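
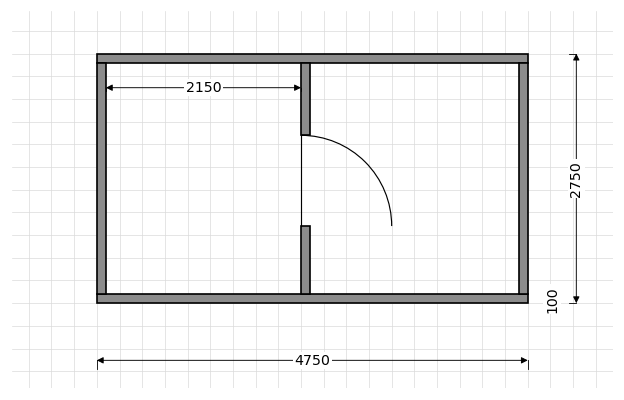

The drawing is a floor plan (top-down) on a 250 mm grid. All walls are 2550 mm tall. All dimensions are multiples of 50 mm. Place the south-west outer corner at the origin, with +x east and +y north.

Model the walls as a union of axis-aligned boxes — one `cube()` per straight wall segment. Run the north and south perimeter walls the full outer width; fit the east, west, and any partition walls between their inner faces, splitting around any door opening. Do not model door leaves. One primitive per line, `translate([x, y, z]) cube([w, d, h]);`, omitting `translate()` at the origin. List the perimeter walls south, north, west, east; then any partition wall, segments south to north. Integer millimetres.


cube([4750, 100, 2550]);
translate([0, 2650, 0]) cube([4750, 100, 2550]);
translate([0, 100, 0]) cube([100, 2550, 2550]);
translate([4650, 100, 0]) cube([100, 2550, 2550]);
translate([2250, 100, 0]) cube([100, 750, 2550]);
translate([2250, 1850, 0]) cube([100, 800, 2550]);


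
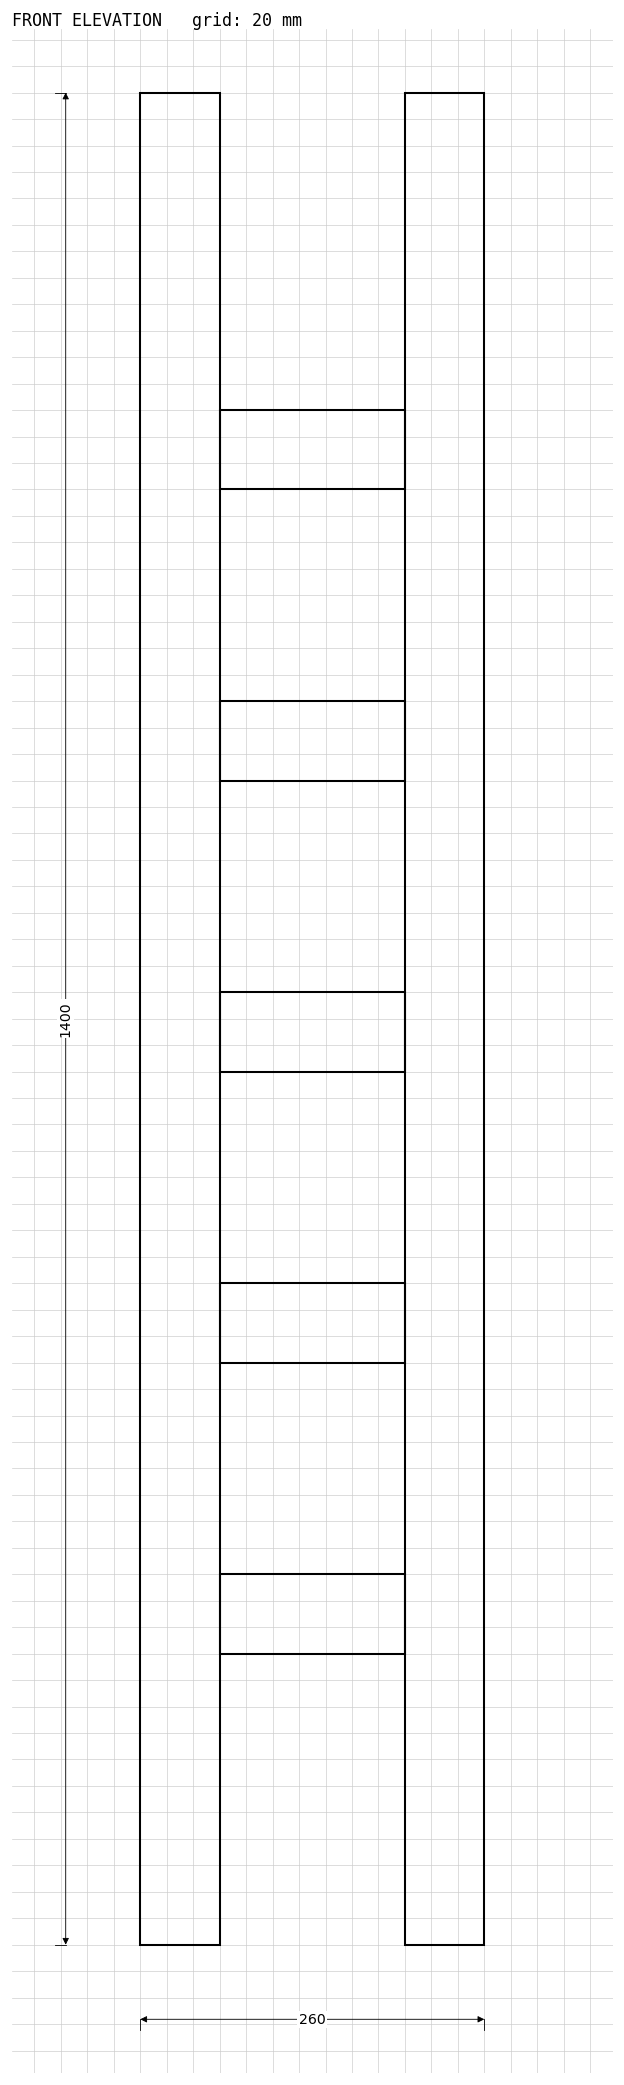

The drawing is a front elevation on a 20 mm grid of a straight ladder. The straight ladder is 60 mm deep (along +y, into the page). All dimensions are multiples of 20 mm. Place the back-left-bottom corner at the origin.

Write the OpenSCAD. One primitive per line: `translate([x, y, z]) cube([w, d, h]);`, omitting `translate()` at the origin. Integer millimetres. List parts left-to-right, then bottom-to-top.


cube([60, 60, 1400]);
translate([60, 0, 220]) cube([140, 60, 60]);
translate([60, 0, 440]) cube([140, 60, 60]);
translate([60, 0, 660]) cube([140, 60, 60]);
translate([60, 0, 880]) cube([140, 60, 60]);
translate([60, 0, 1100]) cube([140, 60, 60]);
translate([200, 0, 0]) cube([60, 60, 1400]);


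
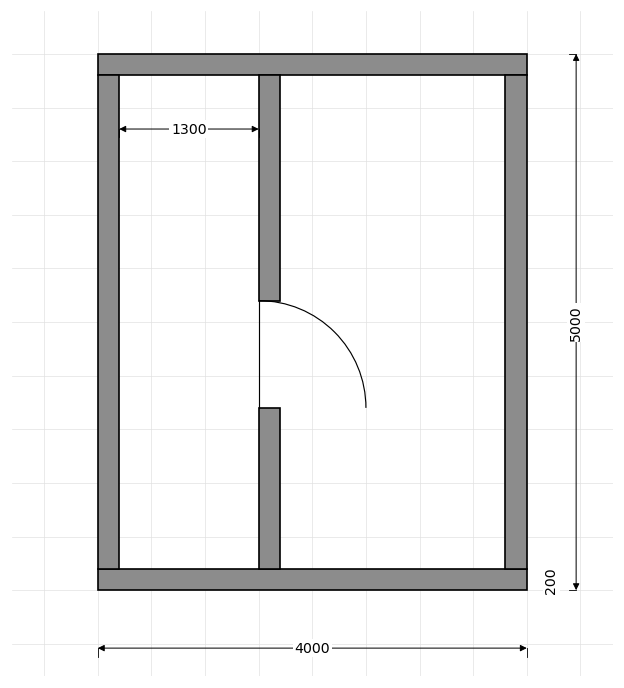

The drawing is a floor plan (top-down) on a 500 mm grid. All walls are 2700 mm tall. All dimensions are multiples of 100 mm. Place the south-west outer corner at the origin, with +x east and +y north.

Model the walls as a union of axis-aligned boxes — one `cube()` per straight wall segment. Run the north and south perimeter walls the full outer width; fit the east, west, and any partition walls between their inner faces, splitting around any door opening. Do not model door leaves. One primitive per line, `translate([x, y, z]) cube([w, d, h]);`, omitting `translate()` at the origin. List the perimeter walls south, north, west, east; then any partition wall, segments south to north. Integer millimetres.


cube([4000, 200, 2700]);
translate([0, 4800, 0]) cube([4000, 200, 2700]);
translate([0, 200, 0]) cube([200, 4600, 2700]);
translate([3800, 200, 0]) cube([200, 4600, 2700]);
translate([1500, 200, 0]) cube([200, 1500, 2700]);
translate([1500, 2700, 0]) cube([200, 2100, 2700]);


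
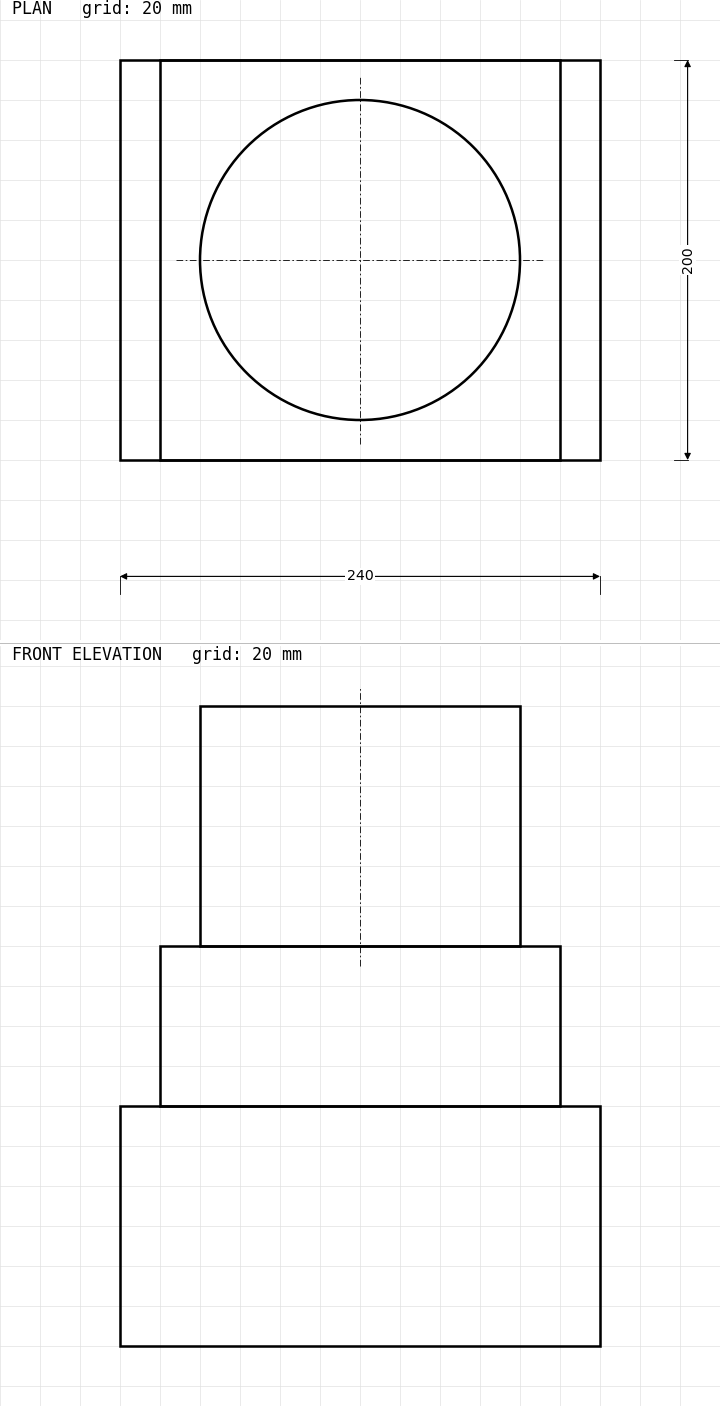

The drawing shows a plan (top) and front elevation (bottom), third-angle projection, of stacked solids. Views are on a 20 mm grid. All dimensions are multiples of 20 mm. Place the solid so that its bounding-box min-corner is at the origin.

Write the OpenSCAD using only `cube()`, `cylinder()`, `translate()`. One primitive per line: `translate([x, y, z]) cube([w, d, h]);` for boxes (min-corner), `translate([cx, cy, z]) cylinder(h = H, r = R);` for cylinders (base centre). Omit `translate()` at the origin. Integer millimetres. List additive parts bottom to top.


cube([240, 200, 120]);
translate([20, 0, 120]) cube([200, 200, 80]);
translate([120, 100, 200]) cylinder(h = 120, r = 80);


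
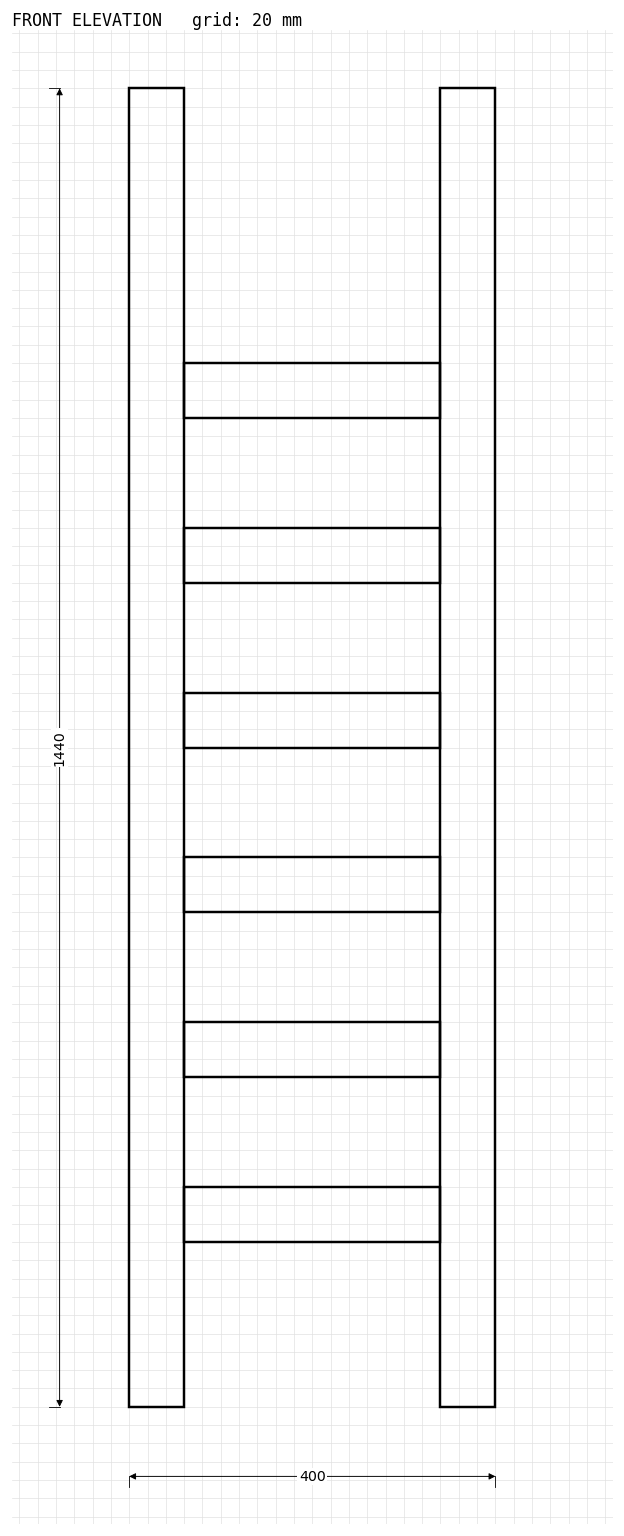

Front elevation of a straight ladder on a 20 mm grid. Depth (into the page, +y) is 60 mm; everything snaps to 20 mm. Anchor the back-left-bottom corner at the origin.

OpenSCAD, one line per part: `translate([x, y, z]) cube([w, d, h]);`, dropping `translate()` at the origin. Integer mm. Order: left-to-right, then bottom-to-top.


cube([60, 60, 1440]);
translate([60, 0, 180]) cube([280, 60, 60]);
translate([60, 0, 360]) cube([280, 60, 60]);
translate([60, 0, 540]) cube([280, 60, 60]);
translate([60, 0, 720]) cube([280, 60, 60]);
translate([60, 0, 900]) cube([280, 60, 60]);
translate([60, 0, 1080]) cube([280, 60, 60]);
translate([340, 0, 0]) cube([60, 60, 1440]);


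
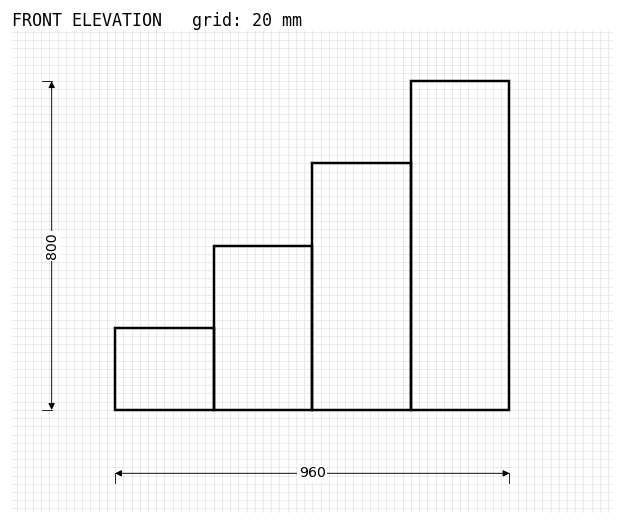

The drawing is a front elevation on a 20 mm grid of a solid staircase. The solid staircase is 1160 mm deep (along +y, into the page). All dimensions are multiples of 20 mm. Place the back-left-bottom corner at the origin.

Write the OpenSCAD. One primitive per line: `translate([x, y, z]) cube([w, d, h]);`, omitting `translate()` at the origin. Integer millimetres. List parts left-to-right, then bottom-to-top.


cube([240, 1160, 200]);
translate([240, 0, 0]) cube([240, 1160, 400]);
translate([480, 0, 0]) cube([240, 1160, 600]);
translate([720, 0, 0]) cube([240, 1160, 800]);


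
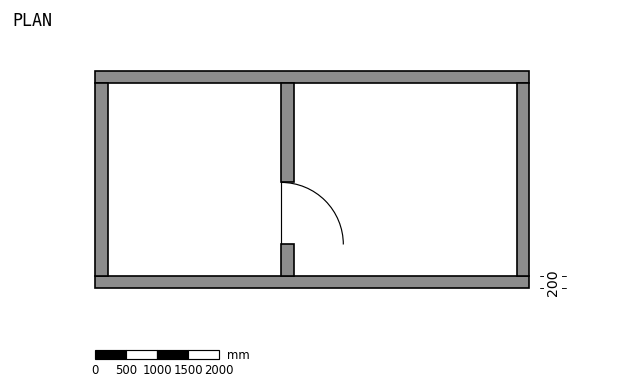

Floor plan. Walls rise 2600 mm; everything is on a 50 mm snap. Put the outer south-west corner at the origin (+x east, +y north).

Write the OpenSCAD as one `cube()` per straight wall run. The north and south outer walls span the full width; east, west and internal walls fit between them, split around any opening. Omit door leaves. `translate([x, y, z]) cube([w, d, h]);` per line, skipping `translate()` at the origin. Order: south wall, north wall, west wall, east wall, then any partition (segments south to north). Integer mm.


cube([7000, 200, 2600]);
translate([0, 3300, 0]) cube([7000, 200, 2600]);
translate([0, 200, 0]) cube([200, 3100, 2600]);
translate([6800, 200, 0]) cube([200, 3100, 2600]);
translate([3000, 200, 0]) cube([200, 500, 2600]);
translate([3000, 1700, 0]) cube([200, 1600, 2600]);


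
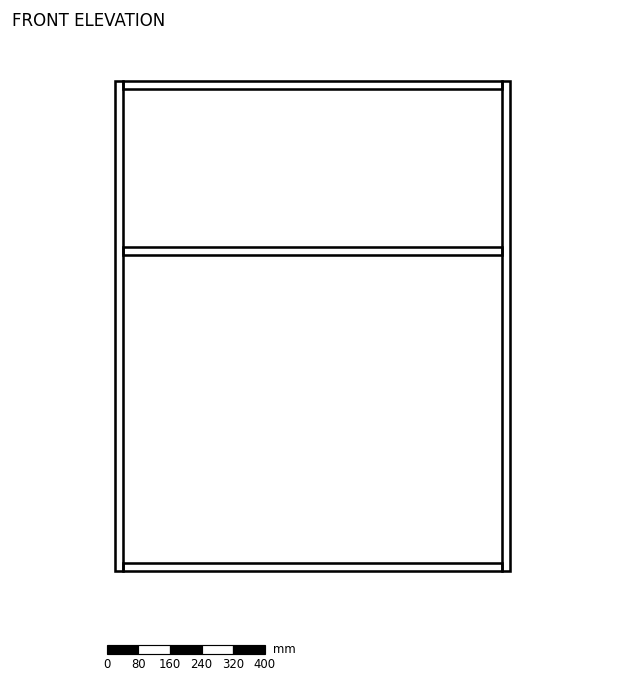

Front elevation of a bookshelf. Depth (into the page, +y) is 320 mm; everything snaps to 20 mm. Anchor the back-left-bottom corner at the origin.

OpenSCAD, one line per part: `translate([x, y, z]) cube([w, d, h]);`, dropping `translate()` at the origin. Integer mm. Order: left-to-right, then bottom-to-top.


cube([20, 320, 1240]);
translate([20, 0, 0]) cube([960, 320, 20]);
translate([20, 0, 800]) cube([960, 320, 20]);
translate([20, 0, 1220]) cube([960, 320, 20]);
translate([980, 0, 0]) cube([20, 320, 1240]);


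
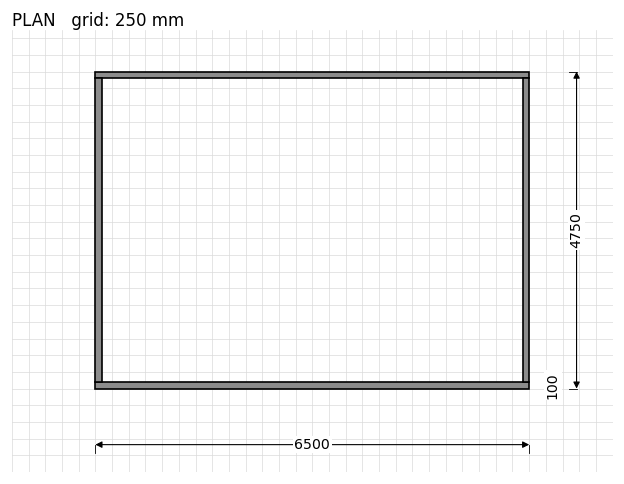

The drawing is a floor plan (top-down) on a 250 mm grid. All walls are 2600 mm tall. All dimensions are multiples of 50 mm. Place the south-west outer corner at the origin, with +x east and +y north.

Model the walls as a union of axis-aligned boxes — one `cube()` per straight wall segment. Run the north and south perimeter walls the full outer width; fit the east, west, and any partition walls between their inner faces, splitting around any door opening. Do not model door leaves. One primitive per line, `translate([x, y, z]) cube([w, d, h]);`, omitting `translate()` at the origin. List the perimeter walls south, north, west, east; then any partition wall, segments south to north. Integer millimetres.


cube([6500, 100, 2600]);
translate([0, 4650, 0]) cube([6500, 100, 2600]);
translate([0, 100, 0]) cube([100, 4550, 2600]);
translate([6400, 100, 0]) cube([100, 4550, 2600]);


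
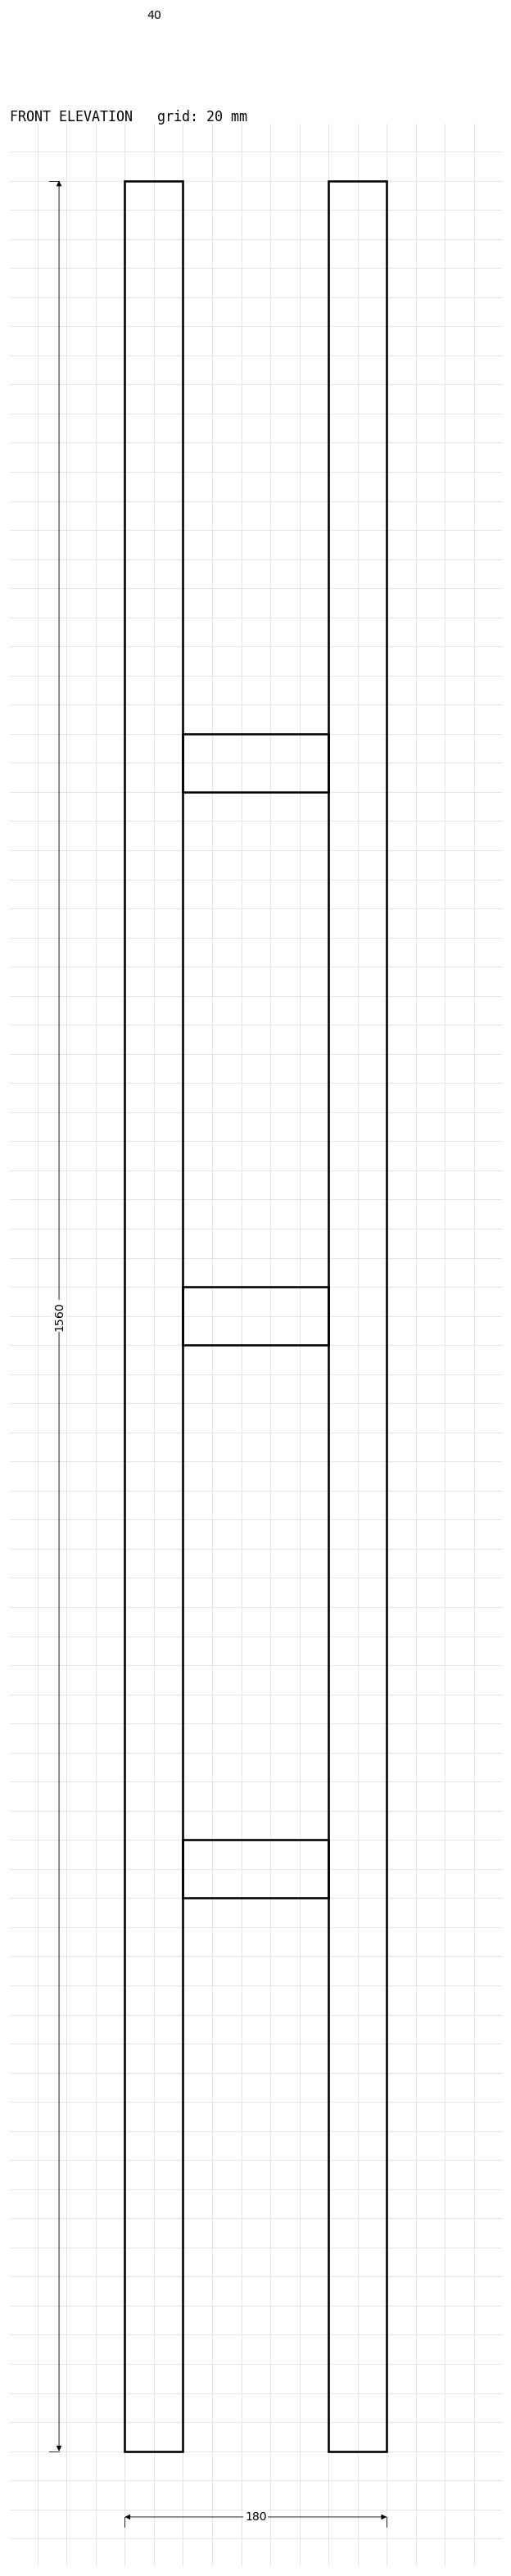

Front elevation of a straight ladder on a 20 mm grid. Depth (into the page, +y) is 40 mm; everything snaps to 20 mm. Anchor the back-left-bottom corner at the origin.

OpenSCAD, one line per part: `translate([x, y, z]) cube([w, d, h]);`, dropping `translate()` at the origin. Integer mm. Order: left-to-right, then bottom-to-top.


cube([40, 40, 1560]);
translate([40, 0, 380]) cube([100, 40, 40]);
translate([40, 0, 760]) cube([100, 40, 40]);
translate([40, 0, 1140]) cube([100, 40, 40]);
translate([140, 0, 0]) cube([40, 40, 1560]);


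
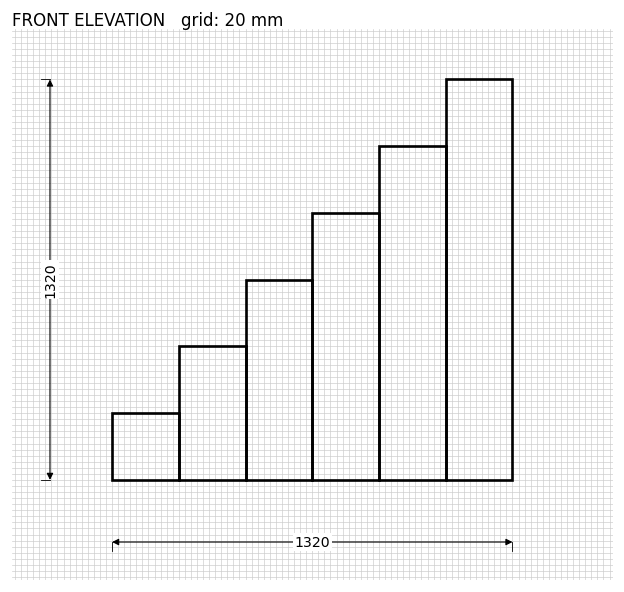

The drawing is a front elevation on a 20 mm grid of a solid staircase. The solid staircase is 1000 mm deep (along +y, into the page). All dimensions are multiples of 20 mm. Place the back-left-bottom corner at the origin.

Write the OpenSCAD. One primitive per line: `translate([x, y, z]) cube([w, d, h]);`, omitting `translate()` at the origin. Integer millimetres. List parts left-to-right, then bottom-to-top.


cube([220, 1000, 220]);
translate([220, 0, 0]) cube([220, 1000, 440]);
translate([440, 0, 0]) cube([220, 1000, 660]);
translate([660, 0, 0]) cube([220, 1000, 880]);
translate([880, 0, 0]) cube([220, 1000, 1100]);
translate([1100, 0, 0]) cube([220, 1000, 1320]);


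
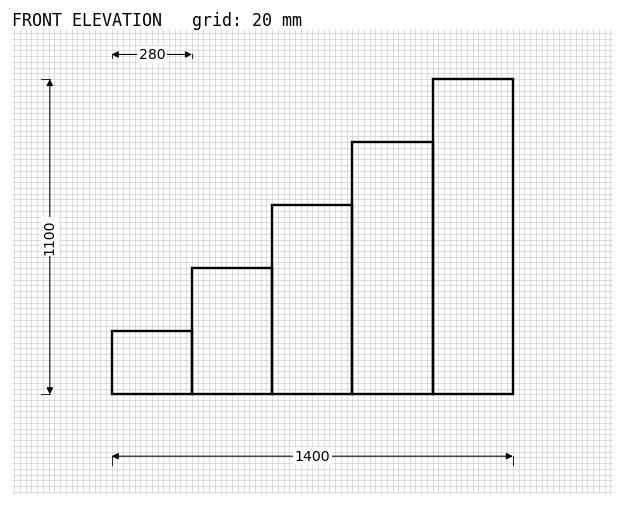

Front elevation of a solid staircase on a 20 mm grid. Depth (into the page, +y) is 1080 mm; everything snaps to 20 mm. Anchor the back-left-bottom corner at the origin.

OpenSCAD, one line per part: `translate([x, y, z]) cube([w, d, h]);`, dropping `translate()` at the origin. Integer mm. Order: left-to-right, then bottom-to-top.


cube([280, 1080, 220]);
translate([280, 0, 0]) cube([280, 1080, 440]);
translate([560, 0, 0]) cube([280, 1080, 660]);
translate([840, 0, 0]) cube([280, 1080, 880]);
translate([1120, 0, 0]) cube([280, 1080, 1100]);


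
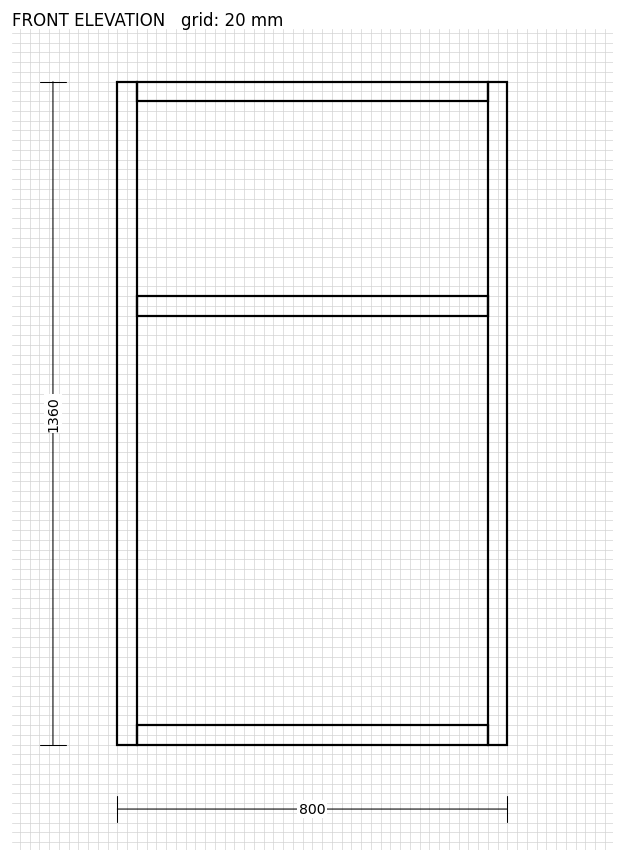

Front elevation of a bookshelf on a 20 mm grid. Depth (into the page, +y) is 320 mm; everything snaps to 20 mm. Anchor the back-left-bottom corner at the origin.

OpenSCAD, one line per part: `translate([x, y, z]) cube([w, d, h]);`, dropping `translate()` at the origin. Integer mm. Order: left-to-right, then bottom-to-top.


cube([40, 320, 1360]);
translate([40, 0, 0]) cube([720, 320, 40]);
translate([40, 0, 880]) cube([720, 320, 40]);
translate([40, 0, 1320]) cube([720, 320, 40]);
translate([760, 0, 0]) cube([40, 320, 1360]);


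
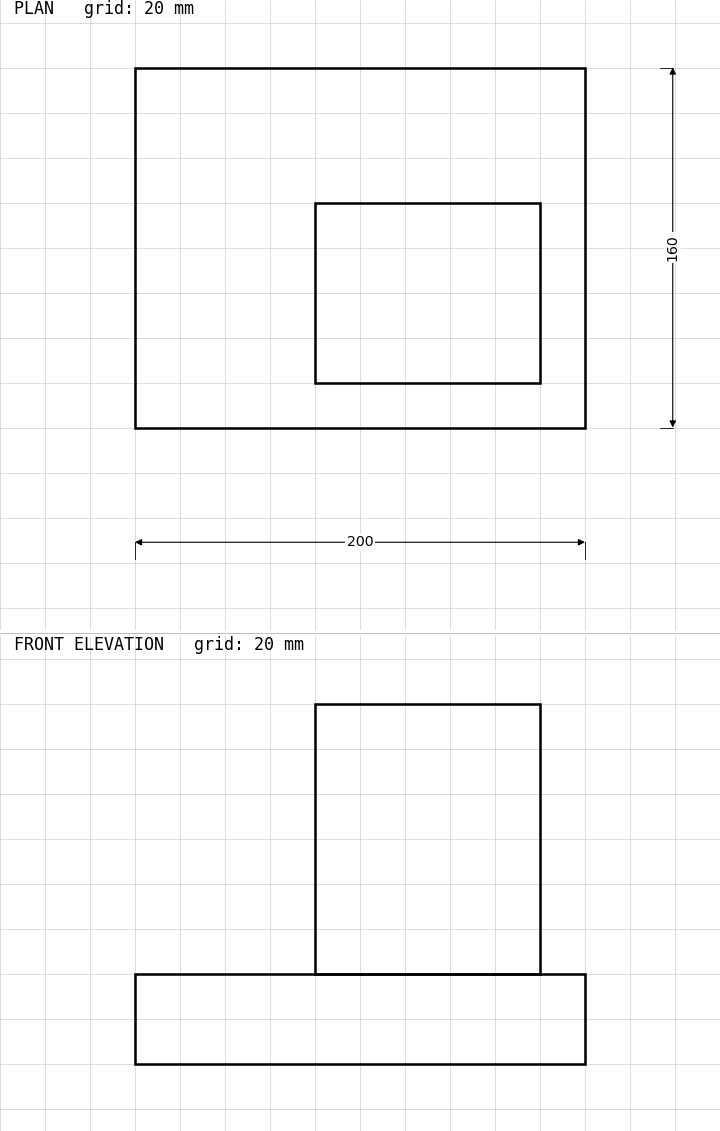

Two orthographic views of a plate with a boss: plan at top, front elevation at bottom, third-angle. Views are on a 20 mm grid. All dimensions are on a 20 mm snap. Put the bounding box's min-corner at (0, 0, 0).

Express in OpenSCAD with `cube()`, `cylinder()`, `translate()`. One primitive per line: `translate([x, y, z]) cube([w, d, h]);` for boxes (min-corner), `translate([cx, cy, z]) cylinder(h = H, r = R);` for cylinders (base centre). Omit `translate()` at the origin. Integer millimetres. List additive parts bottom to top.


cube([200, 160, 40]);
translate([80, 20, 40]) cube([100, 80, 120]);


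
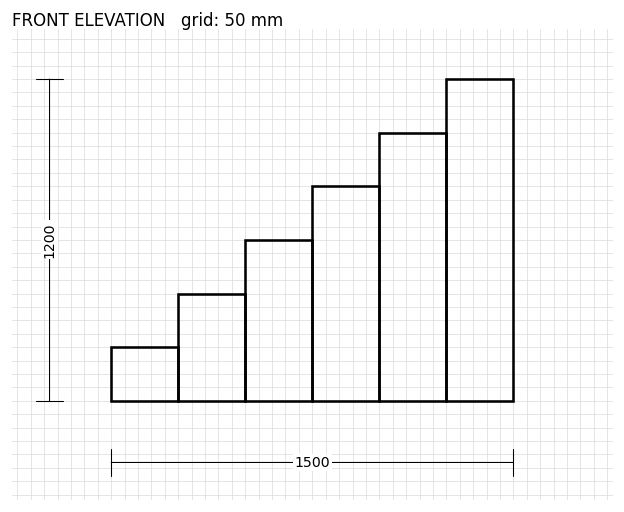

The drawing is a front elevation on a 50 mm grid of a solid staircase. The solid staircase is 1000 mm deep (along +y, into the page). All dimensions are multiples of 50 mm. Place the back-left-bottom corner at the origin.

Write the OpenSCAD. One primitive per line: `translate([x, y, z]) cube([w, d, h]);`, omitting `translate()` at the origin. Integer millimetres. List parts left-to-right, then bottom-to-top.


cube([250, 1000, 200]);
translate([250, 0, 0]) cube([250, 1000, 400]);
translate([500, 0, 0]) cube([250, 1000, 600]);
translate([750, 0, 0]) cube([250, 1000, 800]);
translate([1000, 0, 0]) cube([250, 1000, 1000]);
translate([1250, 0, 0]) cube([250, 1000, 1200]);


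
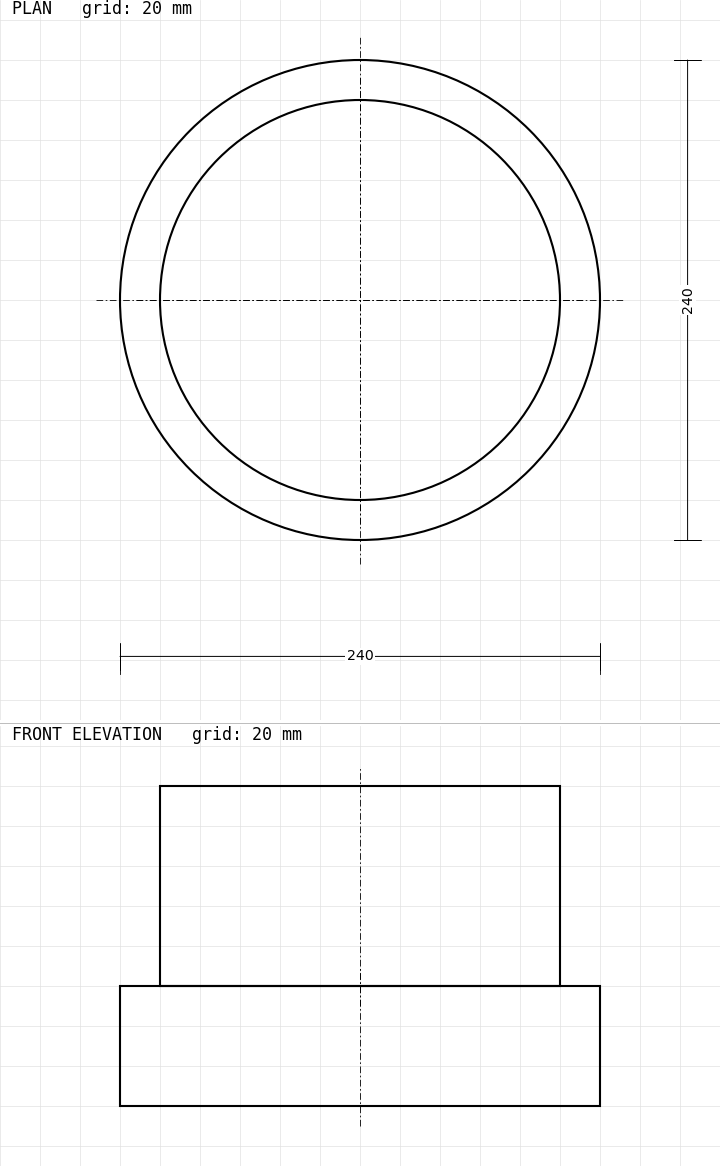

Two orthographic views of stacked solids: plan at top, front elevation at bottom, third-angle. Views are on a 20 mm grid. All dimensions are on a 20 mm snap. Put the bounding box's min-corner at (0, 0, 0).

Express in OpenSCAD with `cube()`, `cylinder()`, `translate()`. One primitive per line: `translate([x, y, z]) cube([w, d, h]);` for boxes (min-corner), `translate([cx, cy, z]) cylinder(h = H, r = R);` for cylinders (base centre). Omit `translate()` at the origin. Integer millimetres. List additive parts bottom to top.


translate([120, 120, 0]) cylinder(h = 60, r = 120);
translate([120, 120, 60]) cylinder(h = 100, r = 100);


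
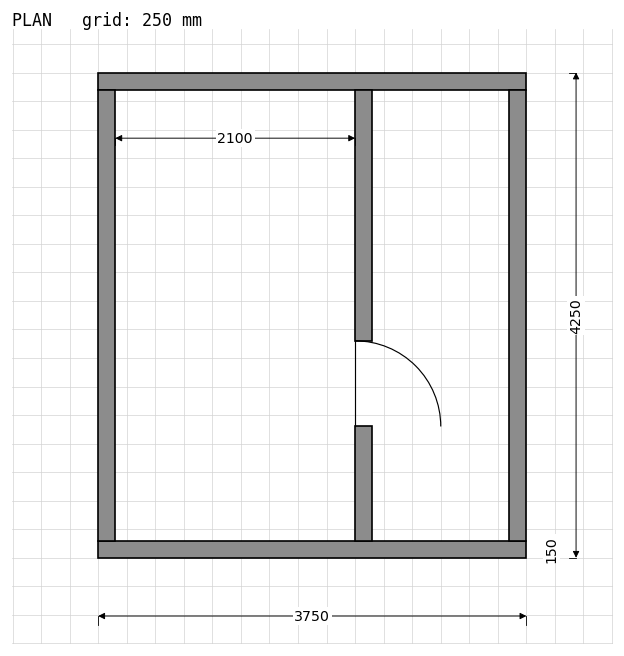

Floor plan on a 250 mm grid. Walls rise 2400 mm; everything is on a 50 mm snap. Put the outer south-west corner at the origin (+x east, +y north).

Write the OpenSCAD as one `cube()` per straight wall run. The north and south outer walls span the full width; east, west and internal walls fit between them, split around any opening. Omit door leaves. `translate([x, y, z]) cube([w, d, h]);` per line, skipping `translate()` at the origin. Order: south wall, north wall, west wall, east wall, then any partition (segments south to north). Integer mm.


cube([3750, 150, 2400]);
translate([0, 4100, 0]) cube([3750, 150, 2400]);
translate([0, 150, 0]) cube([150, 3950, 2400]);
translate([3600, 150, 0]) cube([150, 3950, 2400]);
translate([2250, 150, 0]) cube([150, 1000, 2400]);
translate([2250, 1900, 0]) cube([150, 2200, 2400]);


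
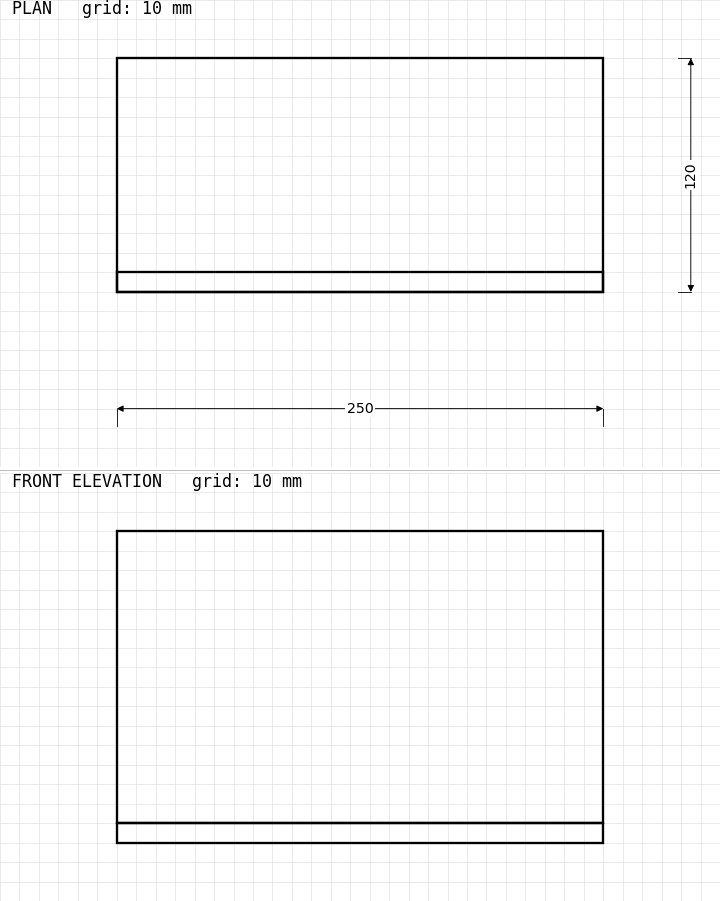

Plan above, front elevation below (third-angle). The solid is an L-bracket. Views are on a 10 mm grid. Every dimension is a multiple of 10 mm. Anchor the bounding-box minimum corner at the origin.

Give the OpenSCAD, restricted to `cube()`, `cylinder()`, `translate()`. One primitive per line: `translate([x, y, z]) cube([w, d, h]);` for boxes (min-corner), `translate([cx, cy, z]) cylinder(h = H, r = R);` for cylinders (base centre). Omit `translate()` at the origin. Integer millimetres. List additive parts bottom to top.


cube([250, 120, 10]);
translate([0, 0, 10]) cube([250, 10, 150]);


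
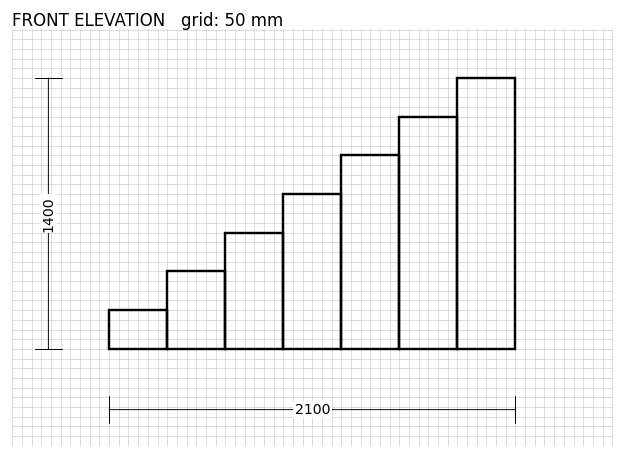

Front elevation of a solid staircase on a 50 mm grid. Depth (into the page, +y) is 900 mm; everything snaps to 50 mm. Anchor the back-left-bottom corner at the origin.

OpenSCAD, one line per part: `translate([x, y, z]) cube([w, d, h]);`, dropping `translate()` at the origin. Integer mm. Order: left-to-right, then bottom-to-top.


cube([300, 900, 200]);
translate([300, 0, 0]) cube([300, 900, 400]);
translate([600, 0, 0]) cube([300, 900, 600]);
translate([900, 0, 0]) cube([300, 900, 800]);
translate([1200, 0, 0]) cube([300, 900, 1000]);
translate([1500, 0, 0]) cube([300, 900, 1200]);
translate([1800, 0, 0]) cube([300, 900, 1400]);


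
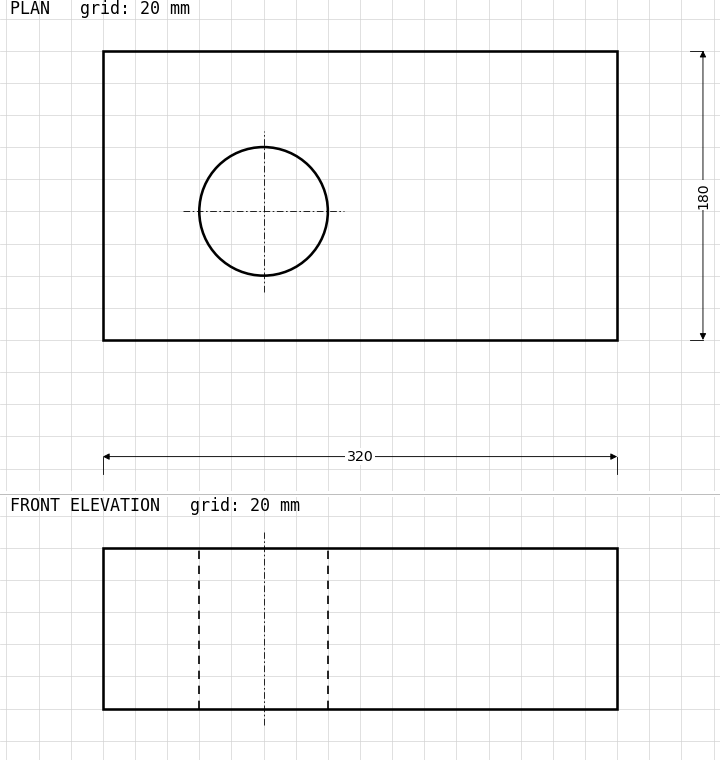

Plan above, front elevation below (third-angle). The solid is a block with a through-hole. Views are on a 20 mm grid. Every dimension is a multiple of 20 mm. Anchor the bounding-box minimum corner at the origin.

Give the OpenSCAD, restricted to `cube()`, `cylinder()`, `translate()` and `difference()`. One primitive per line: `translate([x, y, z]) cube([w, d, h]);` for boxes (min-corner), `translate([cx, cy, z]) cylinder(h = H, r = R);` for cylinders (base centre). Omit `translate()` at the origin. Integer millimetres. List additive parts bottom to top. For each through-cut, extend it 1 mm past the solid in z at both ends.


difference() {
  cube([320, 180, 100]);
  translate([100, 80, -1]) cylinder(h = 102, r = 40);
}


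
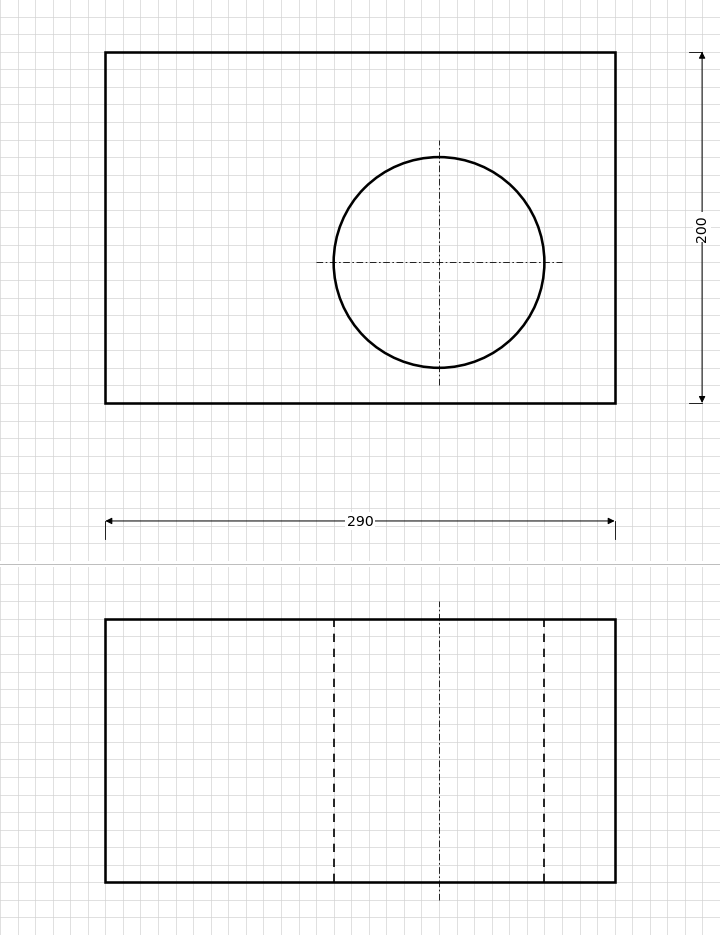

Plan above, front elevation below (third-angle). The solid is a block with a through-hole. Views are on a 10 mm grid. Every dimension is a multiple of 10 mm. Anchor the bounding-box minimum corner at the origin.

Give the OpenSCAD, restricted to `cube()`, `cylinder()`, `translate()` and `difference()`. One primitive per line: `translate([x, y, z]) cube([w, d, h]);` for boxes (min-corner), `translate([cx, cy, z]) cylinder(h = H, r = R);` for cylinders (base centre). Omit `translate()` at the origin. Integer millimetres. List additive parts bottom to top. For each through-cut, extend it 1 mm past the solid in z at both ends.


difference() {
  cube([290, 200, 150]);
  translate([190, 80, -1]) cylinder(h = 152, r = 60);
}


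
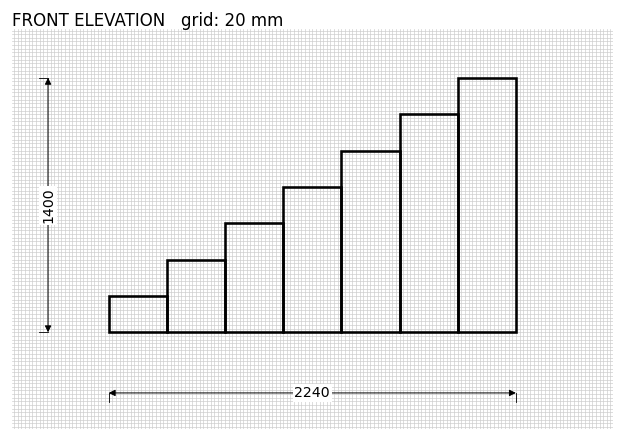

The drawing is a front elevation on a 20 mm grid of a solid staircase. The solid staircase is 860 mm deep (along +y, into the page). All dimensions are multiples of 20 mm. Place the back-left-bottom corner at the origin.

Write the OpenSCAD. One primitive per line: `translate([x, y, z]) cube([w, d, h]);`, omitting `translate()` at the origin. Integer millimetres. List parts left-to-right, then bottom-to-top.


cube([320, 860, 200]);
translate([320, 0, 0]) cube([320, 860, 400]);
translate([640, 0, 0]) cube([320, 860, 600]);
translate([960, 0, 0]) cube([320, 860, 800]);
translate([1280, 0, 0]) cube([320, 860, 1000]);
translate([1600, 0, 0]) cube([320, 860, 1200]);
translate([1920, 0, 0]) cube([320, 860, 1400]);


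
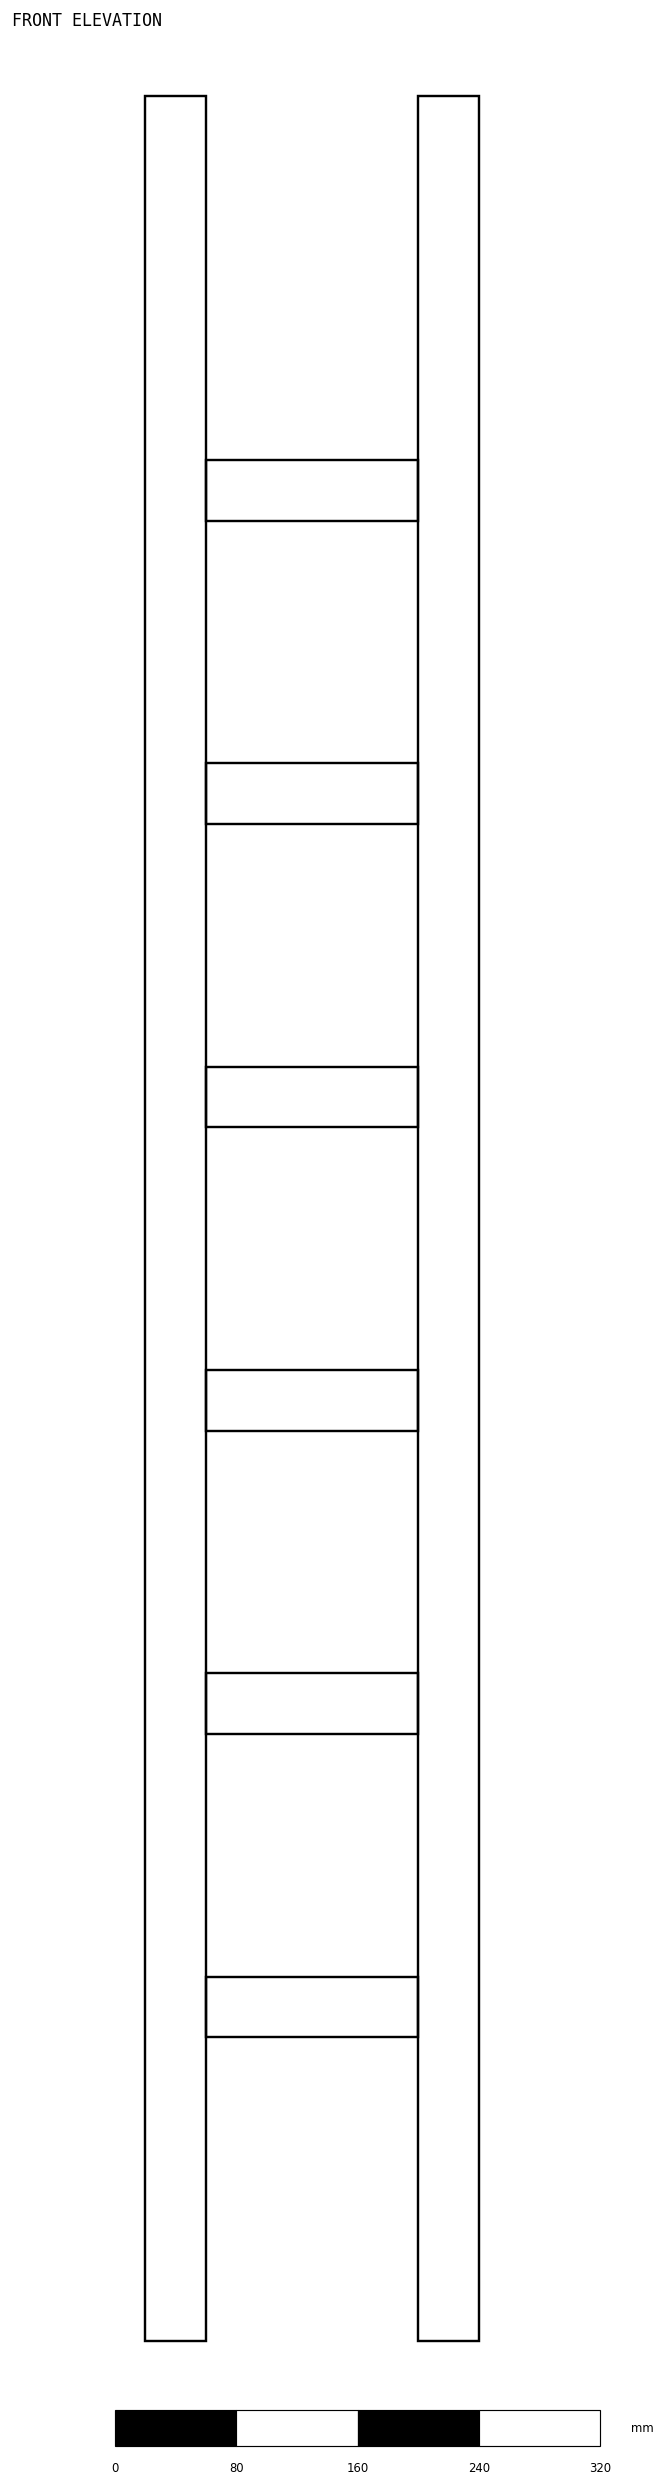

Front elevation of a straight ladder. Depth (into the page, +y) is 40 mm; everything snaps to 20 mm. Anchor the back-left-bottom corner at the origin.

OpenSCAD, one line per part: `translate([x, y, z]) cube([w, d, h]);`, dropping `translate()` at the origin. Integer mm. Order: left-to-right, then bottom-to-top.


cube([40, 40, 1480]);
translate([40, 0, 200]) cube([140, 40, 40]);
translate([40, 0, 400]) cube([140, 40, 40]);
translate([40, 0, 600]) cube([140, 40, 40]);
translate([40, 0, 800]) cube([140, 40, 40]);
translate([40, 0, 1000]) cube([140, 40, 40]);
translate([40, 0, 1200]) cube([140, 40, 40]);
translate([180, 0, 0]) cube([40, 40, 1480]);


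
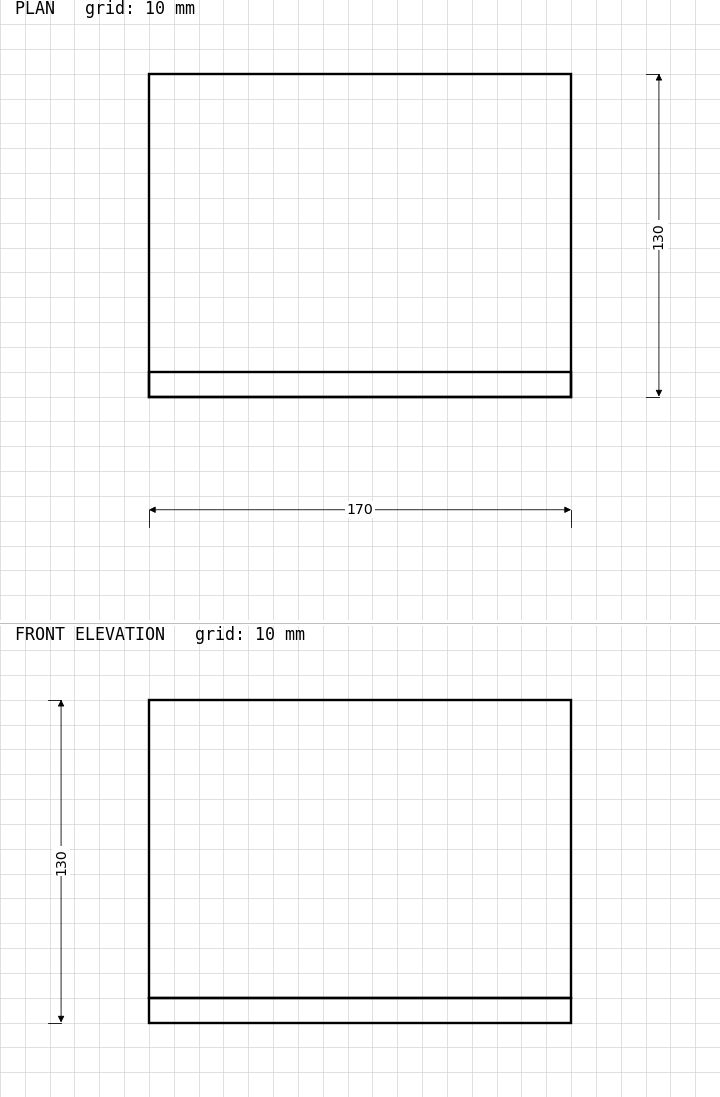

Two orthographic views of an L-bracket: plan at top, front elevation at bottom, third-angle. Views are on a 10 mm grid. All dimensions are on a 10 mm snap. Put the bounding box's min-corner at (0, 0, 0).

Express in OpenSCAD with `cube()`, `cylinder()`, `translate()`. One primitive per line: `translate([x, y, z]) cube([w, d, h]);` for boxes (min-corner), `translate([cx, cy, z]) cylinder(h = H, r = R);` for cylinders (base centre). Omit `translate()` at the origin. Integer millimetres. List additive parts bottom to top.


cube([170, 130, 10]);
translate([0, 0, 10]) cube([170, 10, 120]);


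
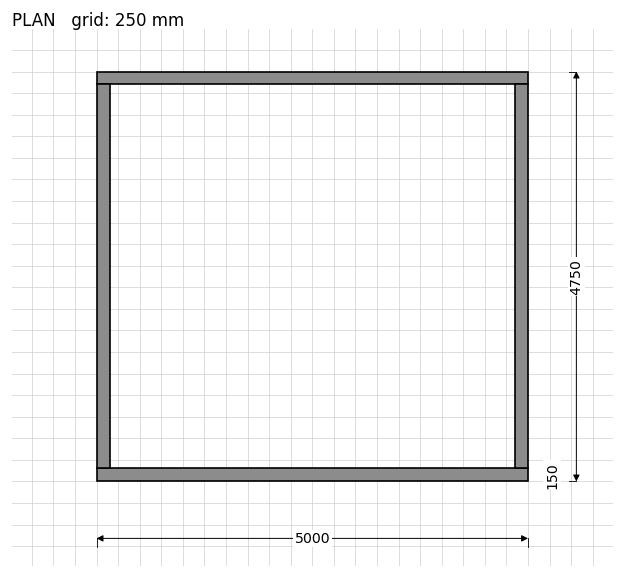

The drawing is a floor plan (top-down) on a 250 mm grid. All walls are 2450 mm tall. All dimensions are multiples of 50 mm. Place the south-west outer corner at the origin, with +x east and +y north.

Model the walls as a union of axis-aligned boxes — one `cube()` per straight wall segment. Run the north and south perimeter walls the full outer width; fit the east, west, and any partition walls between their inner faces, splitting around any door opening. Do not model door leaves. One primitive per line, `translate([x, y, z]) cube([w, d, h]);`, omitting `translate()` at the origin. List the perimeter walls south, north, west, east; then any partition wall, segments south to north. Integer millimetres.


cube([5000, 150, 2450]);
translate([0, 4600, 0]) cube([5000, 150, 2450]);
translate([0, 150, 0]) cube([150, 4450, 2450]);
translate([4850, 150, 0]) cube([150, 4450, 2450]);


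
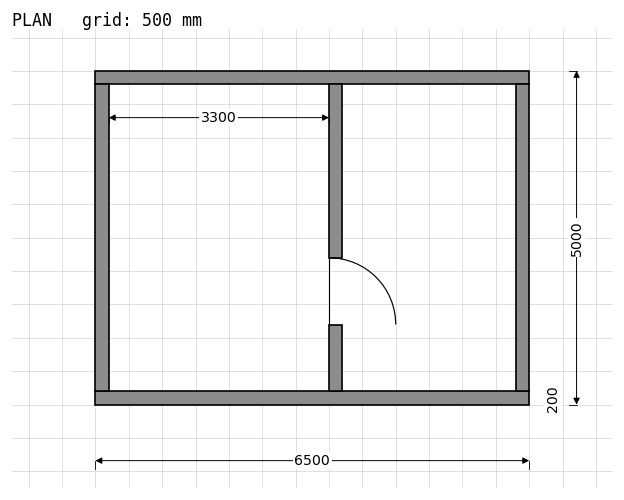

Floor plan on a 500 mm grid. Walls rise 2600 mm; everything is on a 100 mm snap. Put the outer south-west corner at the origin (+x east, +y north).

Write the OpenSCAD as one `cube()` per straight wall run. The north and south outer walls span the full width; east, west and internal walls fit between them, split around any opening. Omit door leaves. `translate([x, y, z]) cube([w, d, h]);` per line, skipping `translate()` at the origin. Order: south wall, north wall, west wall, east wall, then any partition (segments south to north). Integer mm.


cube([6500, 200, 2600]);
translate([0, 4800, 0]) cube([6500, 200, 2600]);
translate([0, 200, 0]) cube([200, 4600, 2600]);
translate([6300, 200, 0]) cube([200, 4600, 2600]);
translate([3500, 200, 0]) cube([200, 1000, 2600]);
translate([3500, 2200, 0]) cube([200, 2600, 2600]);


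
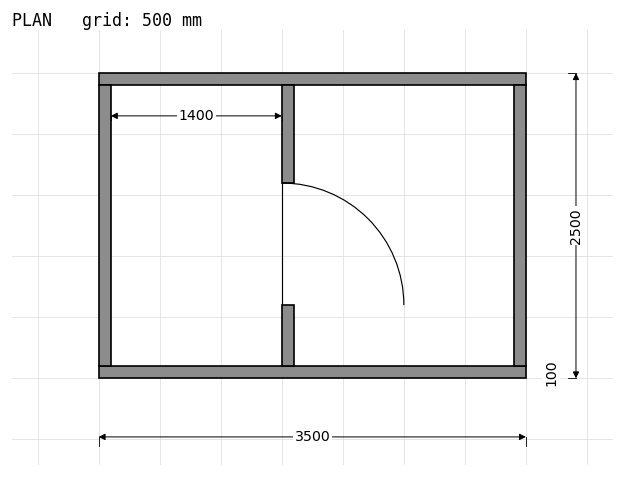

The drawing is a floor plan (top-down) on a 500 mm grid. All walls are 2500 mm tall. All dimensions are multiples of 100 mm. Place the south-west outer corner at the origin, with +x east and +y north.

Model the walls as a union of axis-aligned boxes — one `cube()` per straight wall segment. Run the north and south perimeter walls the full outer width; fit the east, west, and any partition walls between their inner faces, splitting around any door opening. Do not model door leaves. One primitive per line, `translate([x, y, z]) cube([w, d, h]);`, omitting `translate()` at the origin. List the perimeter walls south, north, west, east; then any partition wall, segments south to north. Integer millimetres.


cube([3500, 100, 2500]);
translate([0, 2400, 0]) cube([3500, 100, 2500]);
translate([0, 100, 0]) cube([100, 2300, 2500]);
translate([3400, 100, 0]) cube([100, 2300, 2500]);
translate([1500, 100, 0]) cube([100, 500, 2500]);
translate([1500, 1600, 0]) cube([100, 800, 2500]);


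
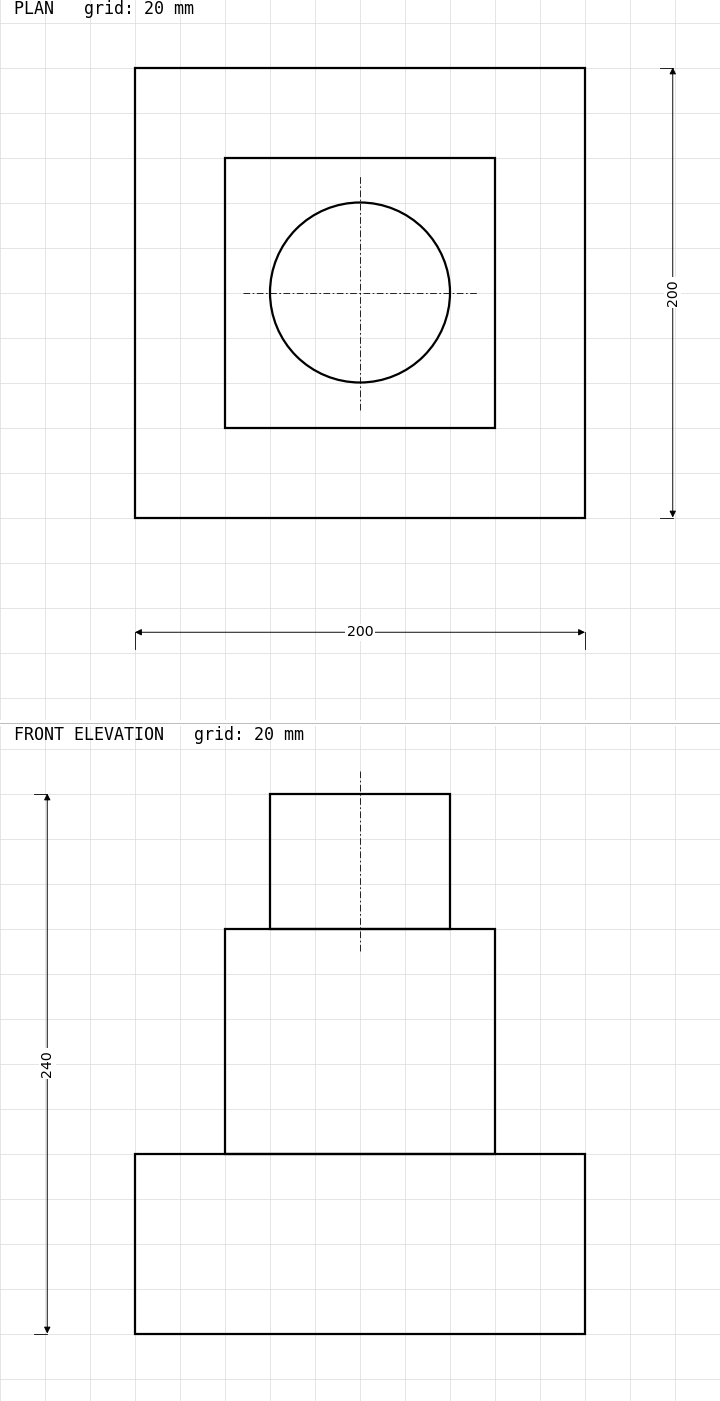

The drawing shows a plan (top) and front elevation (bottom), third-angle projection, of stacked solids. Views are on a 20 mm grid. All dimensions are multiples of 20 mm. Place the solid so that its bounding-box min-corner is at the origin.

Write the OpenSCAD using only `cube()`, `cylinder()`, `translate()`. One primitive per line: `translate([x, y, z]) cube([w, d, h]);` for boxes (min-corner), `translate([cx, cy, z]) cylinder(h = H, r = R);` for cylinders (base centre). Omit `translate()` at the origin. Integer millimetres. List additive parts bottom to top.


cube([200, 200, 80]);
translate([40, 40, 80]) cube([120, 120, 100]);
translate([100, 100, 180]) cylinder(h = 60, r = 40);


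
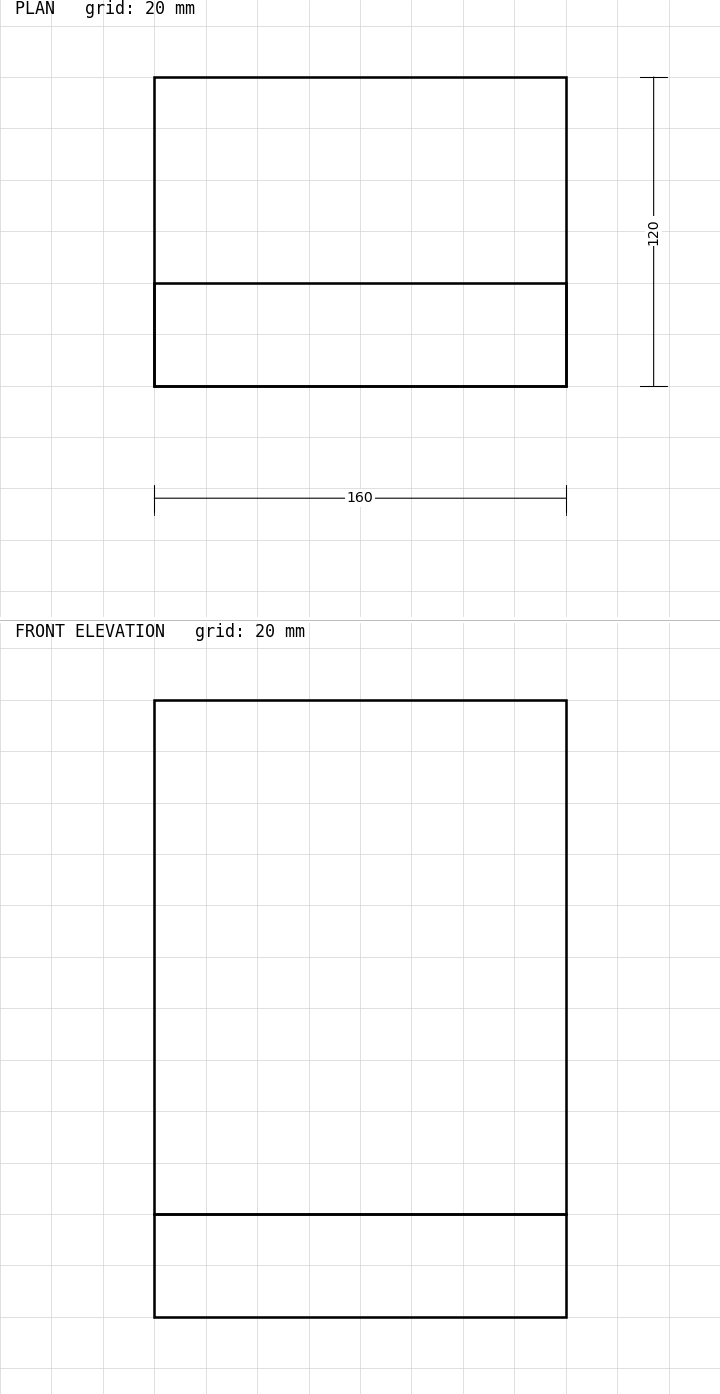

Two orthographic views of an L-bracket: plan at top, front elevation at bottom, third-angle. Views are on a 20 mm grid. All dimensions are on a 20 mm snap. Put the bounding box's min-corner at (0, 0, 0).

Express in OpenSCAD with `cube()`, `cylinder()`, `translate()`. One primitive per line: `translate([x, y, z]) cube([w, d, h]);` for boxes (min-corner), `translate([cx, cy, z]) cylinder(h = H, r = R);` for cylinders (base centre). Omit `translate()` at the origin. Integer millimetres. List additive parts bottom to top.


cube([160, 120, 40]);
translate([0, 0, 40]) cube([160, 40, 200]);


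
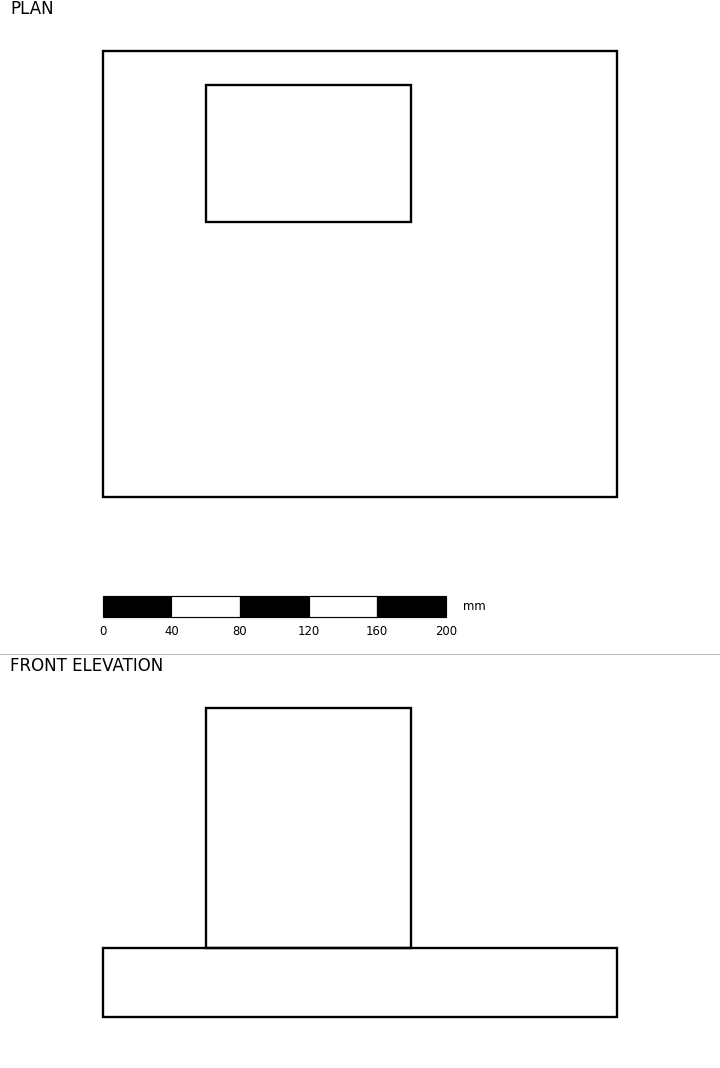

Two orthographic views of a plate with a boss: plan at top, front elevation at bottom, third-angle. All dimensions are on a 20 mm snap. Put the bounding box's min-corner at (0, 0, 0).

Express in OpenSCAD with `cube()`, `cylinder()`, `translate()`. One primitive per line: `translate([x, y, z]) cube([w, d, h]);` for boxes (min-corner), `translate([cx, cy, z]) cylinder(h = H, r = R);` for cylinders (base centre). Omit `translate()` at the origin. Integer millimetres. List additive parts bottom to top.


cube([300, 260, 40]);
translate([60, 160, 40]) cube([120, 80, 140]);


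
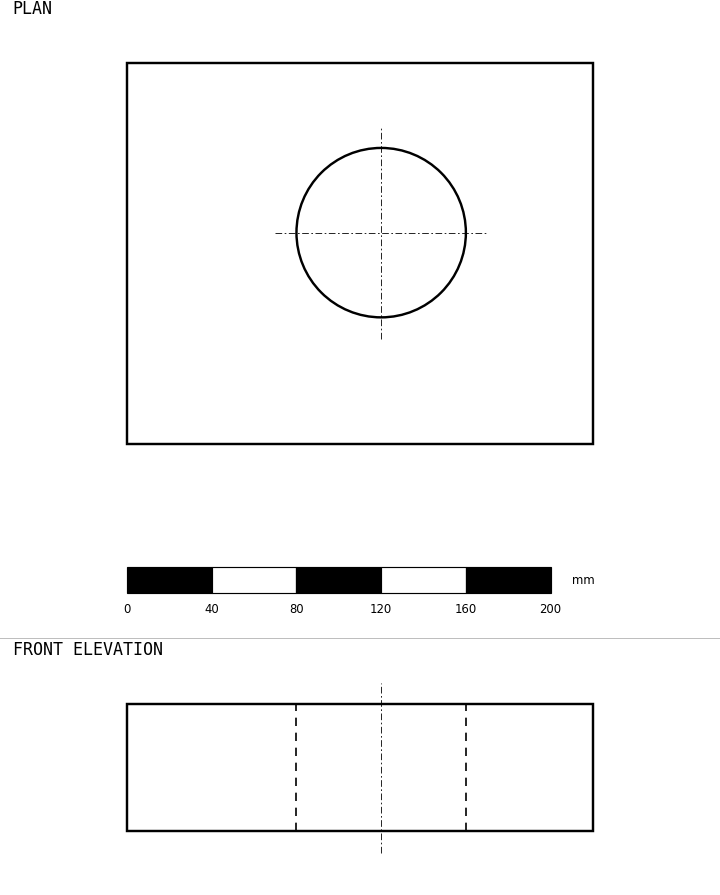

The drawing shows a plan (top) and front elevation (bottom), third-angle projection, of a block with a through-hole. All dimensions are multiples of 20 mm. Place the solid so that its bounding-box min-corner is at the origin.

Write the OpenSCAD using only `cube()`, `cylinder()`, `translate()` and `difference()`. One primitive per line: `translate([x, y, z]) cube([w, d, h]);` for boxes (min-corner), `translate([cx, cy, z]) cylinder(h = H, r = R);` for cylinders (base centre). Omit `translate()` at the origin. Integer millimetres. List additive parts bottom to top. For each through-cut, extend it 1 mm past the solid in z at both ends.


difference() {
  cube([220, 180, 60]);
  translate([120, 100, -1]) cylinder(h = 62, r = 40);
}


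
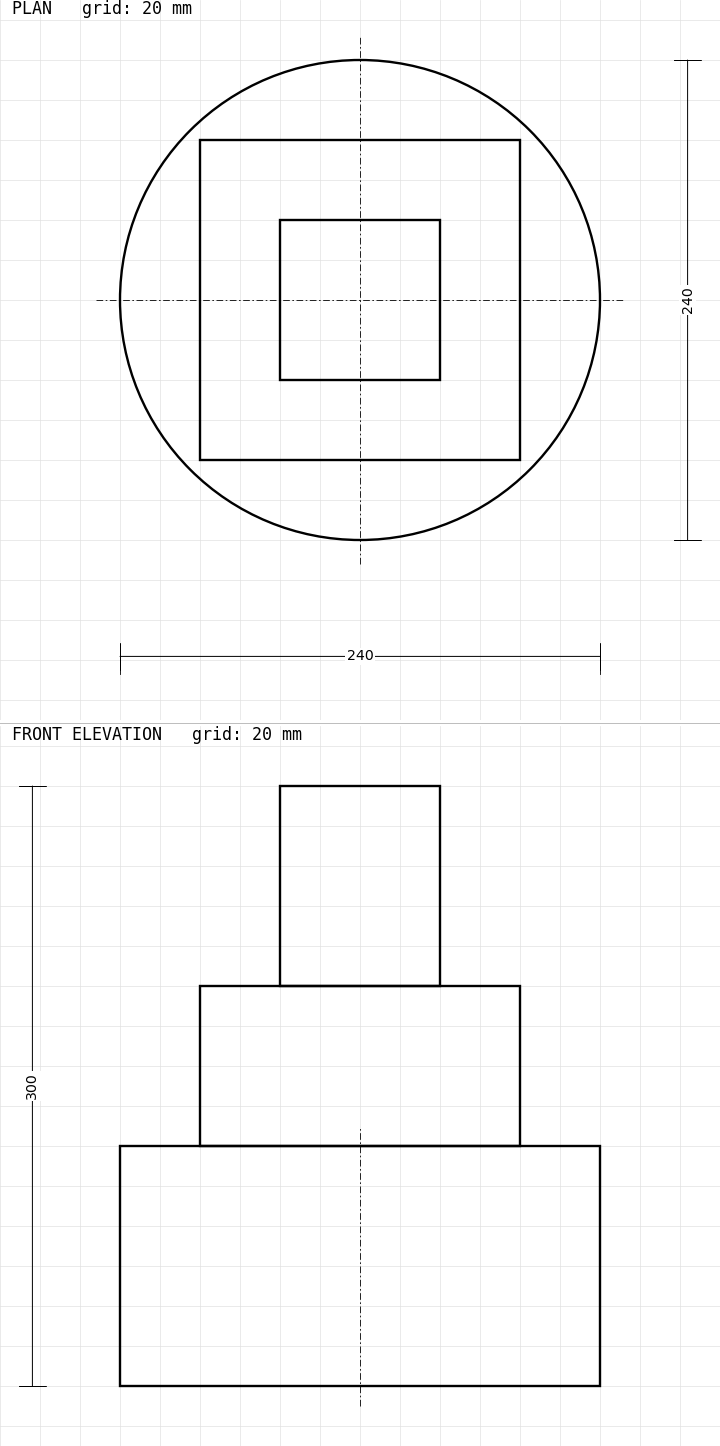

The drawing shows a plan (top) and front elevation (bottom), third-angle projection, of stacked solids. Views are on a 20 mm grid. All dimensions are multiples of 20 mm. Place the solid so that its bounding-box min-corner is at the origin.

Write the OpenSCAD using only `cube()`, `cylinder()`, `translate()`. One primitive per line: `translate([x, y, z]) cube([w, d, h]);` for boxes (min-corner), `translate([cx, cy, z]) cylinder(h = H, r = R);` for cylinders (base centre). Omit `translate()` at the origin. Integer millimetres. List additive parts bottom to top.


translate([120, 120, 0]) cylinder(h = 120, r = 120);
translate([40, 40, 120]) cube([160, 160, 80]);
translate([80, 80, 200]) cube([80, 80, 100]);


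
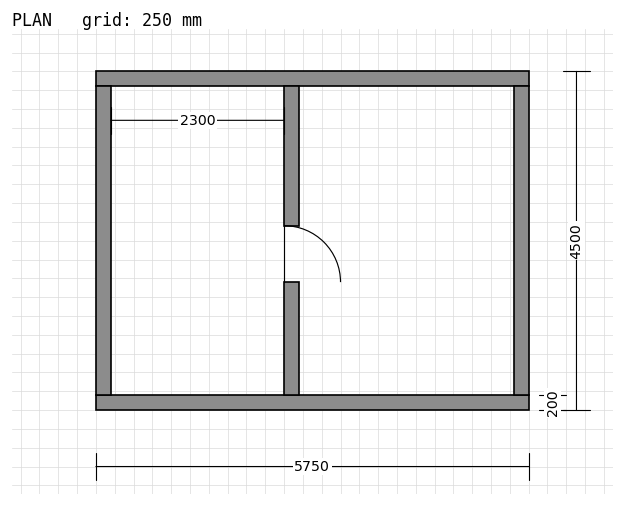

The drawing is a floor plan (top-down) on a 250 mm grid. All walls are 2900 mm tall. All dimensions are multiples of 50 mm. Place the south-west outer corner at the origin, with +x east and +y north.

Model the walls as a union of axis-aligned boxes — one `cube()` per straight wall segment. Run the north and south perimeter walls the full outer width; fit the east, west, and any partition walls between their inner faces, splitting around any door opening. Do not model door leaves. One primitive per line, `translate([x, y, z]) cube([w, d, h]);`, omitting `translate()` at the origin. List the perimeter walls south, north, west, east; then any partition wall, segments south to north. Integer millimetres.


cube([5750, 200, 2900]);
translate([0, 4300, 0]) cube([5750, 200, 2900]);
translate([0, 200, 0]) cube([200, 4100, 2900]);
translate([5550, 200, 0]) cube([200, 4100, 2900]);
translate([2500, 200, 0]) cube([200, 1500, 2900]);
translate([2500, 2450, 0]) cube([200, 1850, 2900]);


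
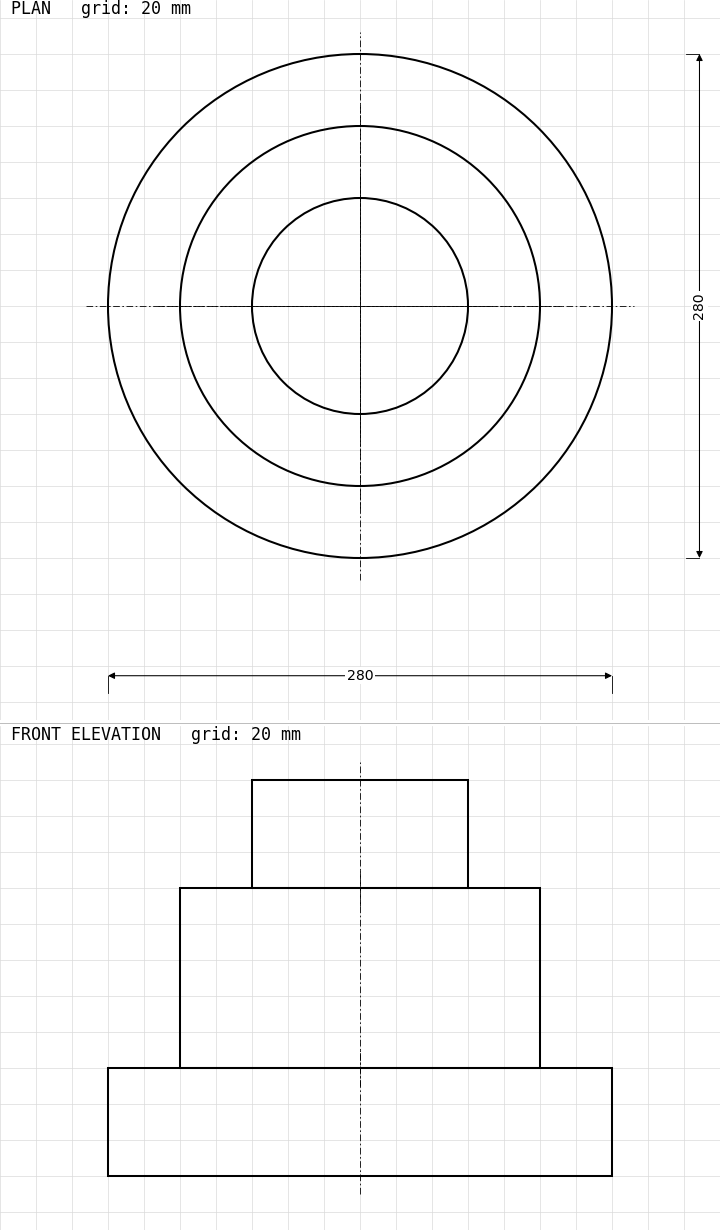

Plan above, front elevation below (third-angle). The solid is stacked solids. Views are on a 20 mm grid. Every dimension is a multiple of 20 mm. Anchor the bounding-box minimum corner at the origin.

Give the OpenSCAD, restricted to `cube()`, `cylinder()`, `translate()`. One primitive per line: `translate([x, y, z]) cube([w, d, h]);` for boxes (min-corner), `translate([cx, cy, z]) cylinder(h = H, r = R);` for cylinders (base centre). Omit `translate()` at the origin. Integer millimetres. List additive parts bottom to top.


translate([140, 140, 0]) cylinder(h = 60, r = 140);
translate([140, 140, 60]) cylinder(h = 100, r = 100);
translate([140, 140, 160]) cylinder(h = 60, r = 60);


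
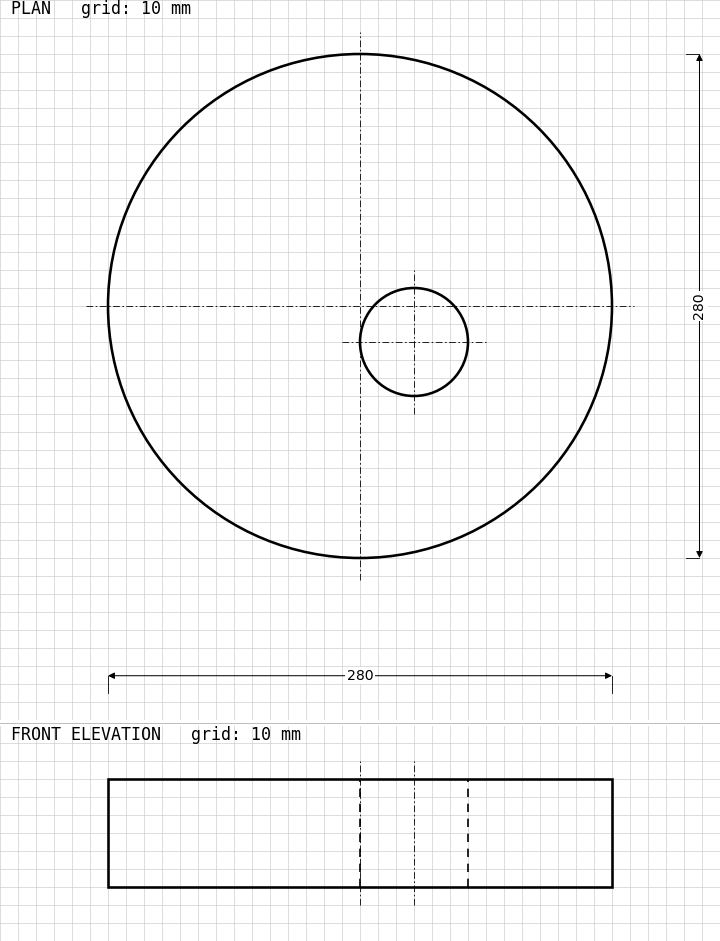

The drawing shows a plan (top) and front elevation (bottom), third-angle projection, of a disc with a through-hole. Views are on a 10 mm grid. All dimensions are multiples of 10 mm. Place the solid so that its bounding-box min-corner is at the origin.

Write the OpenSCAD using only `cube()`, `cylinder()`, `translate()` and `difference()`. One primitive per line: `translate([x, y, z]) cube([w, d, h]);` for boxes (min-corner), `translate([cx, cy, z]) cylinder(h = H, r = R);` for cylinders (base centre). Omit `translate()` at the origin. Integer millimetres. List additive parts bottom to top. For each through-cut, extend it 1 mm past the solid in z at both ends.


difference() {
  translate([140, 140, 0]) cylinder(h = 60, r = 140);
  translate([170, 120, -1]) cylinder(h = 62, r = 30);
}
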